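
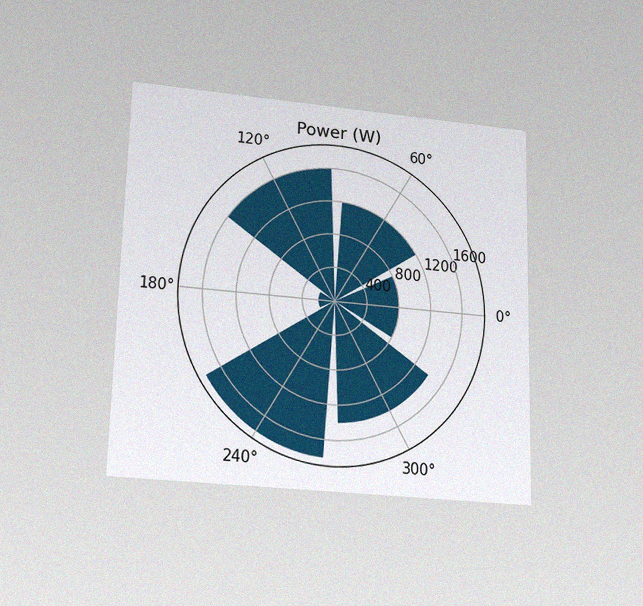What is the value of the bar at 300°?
The chart is viewed slightly from below, with some photo noise. The bar at 300° reaches 1400W on the radial axis.

1400W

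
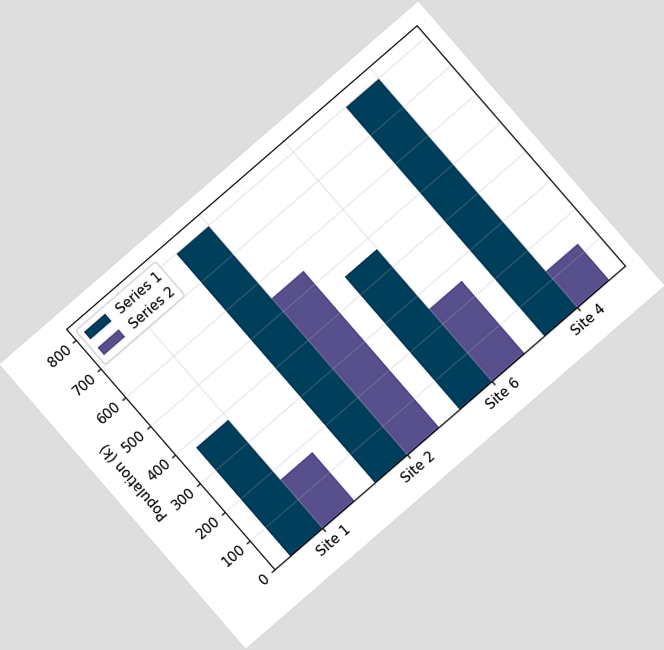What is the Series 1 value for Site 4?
798k

The chart is tilted about 41° counter-clockwise. The Series 1 bar at Site 4 reaches 798k on the y-axis.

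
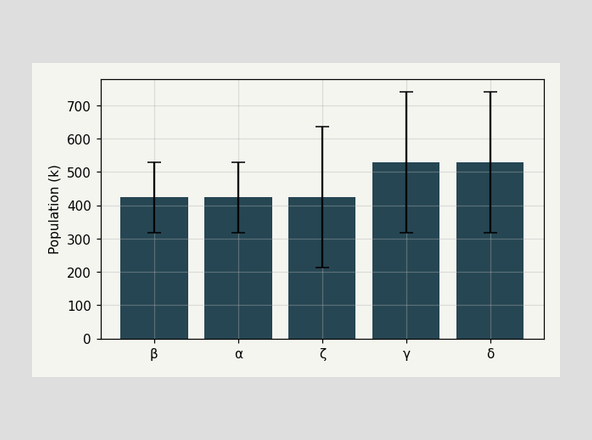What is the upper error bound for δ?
742k

The δ bar's upper whisker reaches 742k.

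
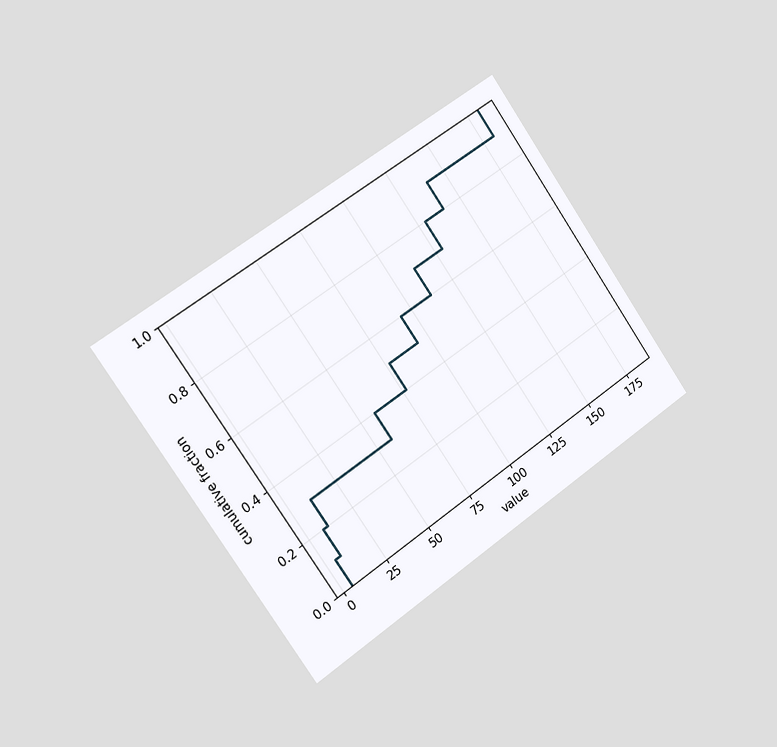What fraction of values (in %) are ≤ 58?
The chart is tilted about 35° counter-clockwise and viewed slightly from the left. At x=58 the ECDF step is at 40%.

40%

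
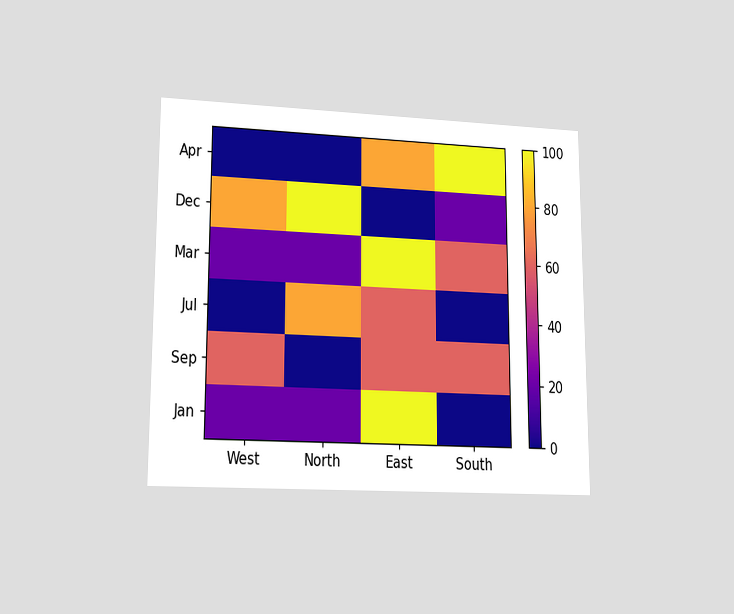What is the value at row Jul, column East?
The chart is viewed at a slight angle. Matching cell (Jul, East) against the colorbar gives 60.

60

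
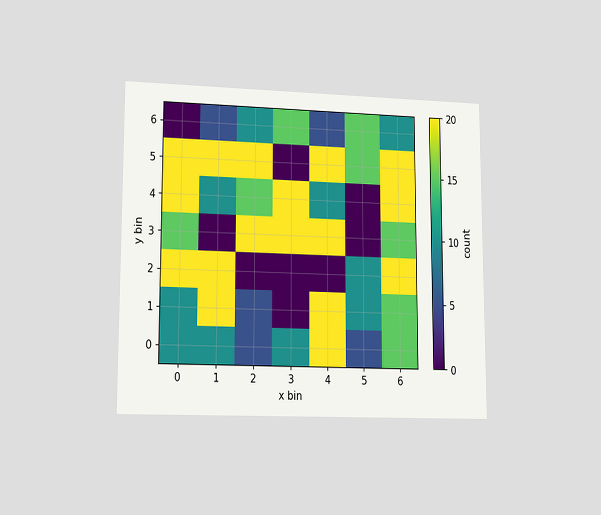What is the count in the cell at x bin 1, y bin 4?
10

The chart is viewed at a slight angle. Matching the cell (1, 4) against the colorbar gives 10.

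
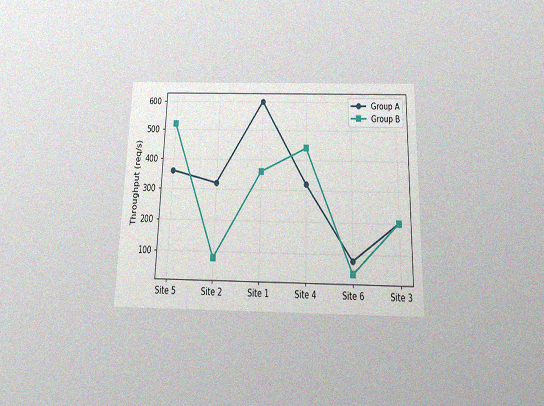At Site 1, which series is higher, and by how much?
Group A, by 240req/s

The chart is viewed slightly from below, with some photo noise. At Site 1, Group A sits above the other line by 240req/s.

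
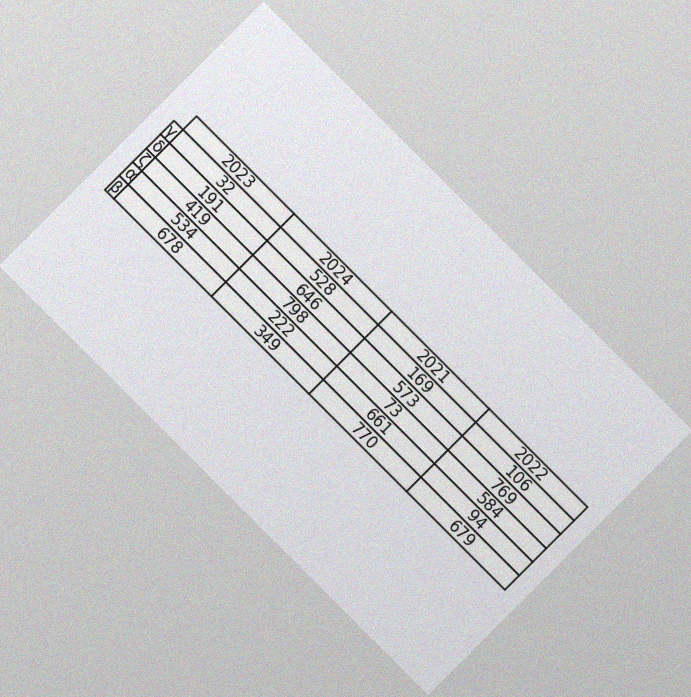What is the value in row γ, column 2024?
528

The chart is tilted about 45° clockwise, with some photo noise. The (γ, 2024) cell reads 528.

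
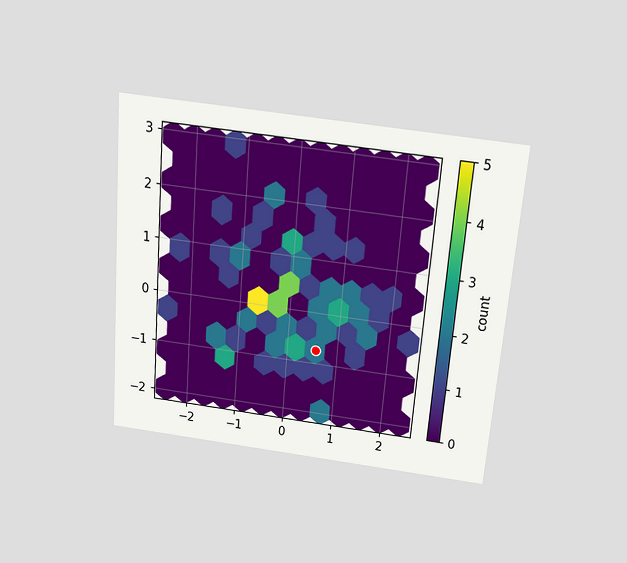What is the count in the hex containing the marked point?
2

The chart is tilted about 5° clockwise and viewed slightly from above. The marked hex reads 2 on the colorbar.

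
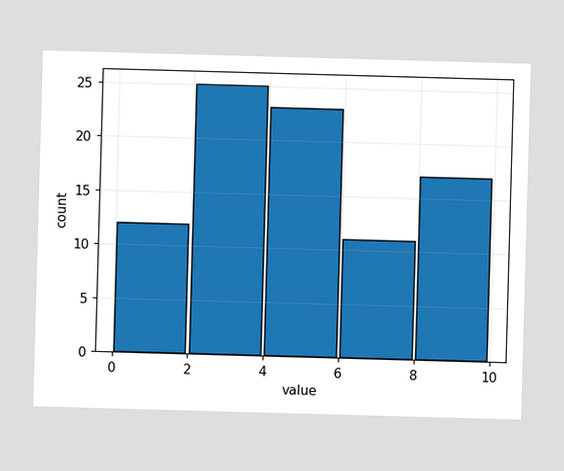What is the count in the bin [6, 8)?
The [6, 8) bin has height 11.

11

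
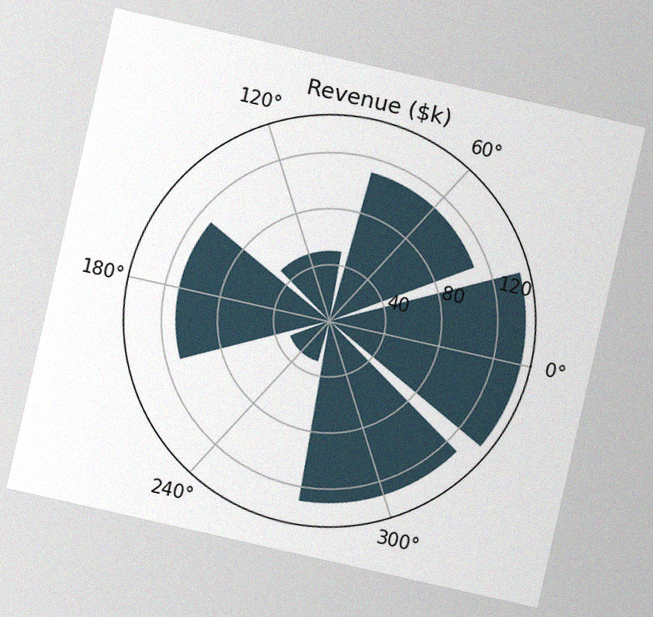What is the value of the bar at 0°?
$140k

The chart is tilted about 13° clockwise, with some photo noise. The bar at 0° reaches $140k on the radial axis.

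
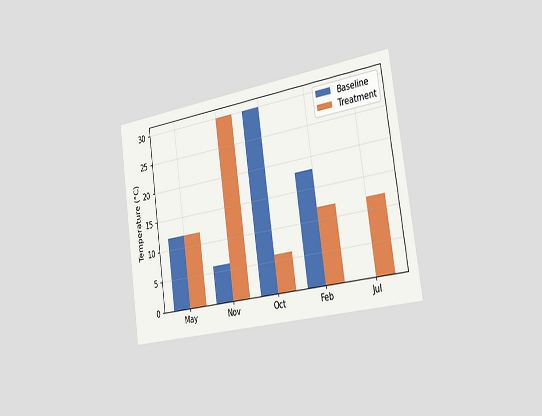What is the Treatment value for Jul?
12°C

The chart is tilted about 8° counter-clockwise and viewed slightly from the right. The Treatment bar at Jul reaches 12°C on the y-axis.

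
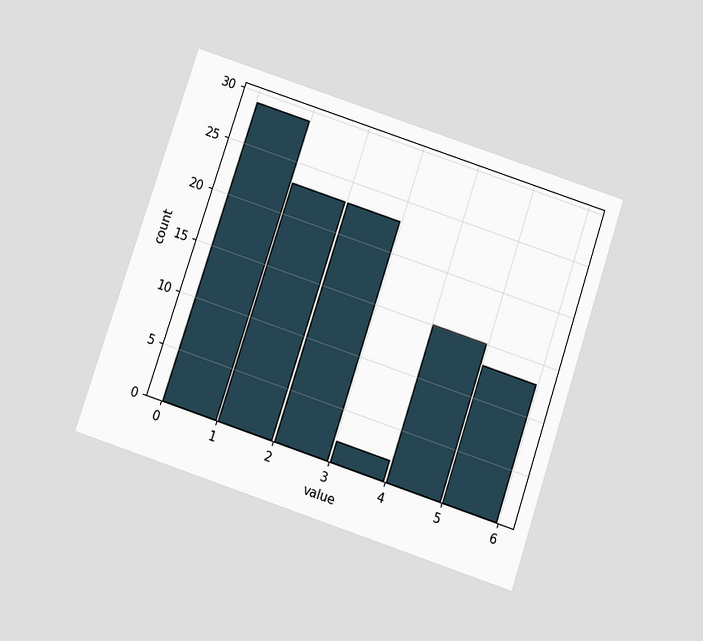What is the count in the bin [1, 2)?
The chart is tilted about 18° clockwise and viewed slightly from below. The [1, 2) bin has height 23.

23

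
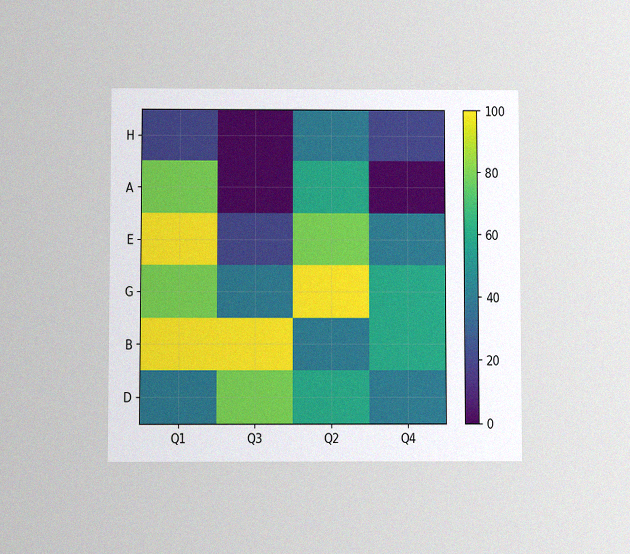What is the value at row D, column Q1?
The chart is viewed slightly from below, with some photo noise. Matching cell (D, Q1) against the colorbar gives 40.

40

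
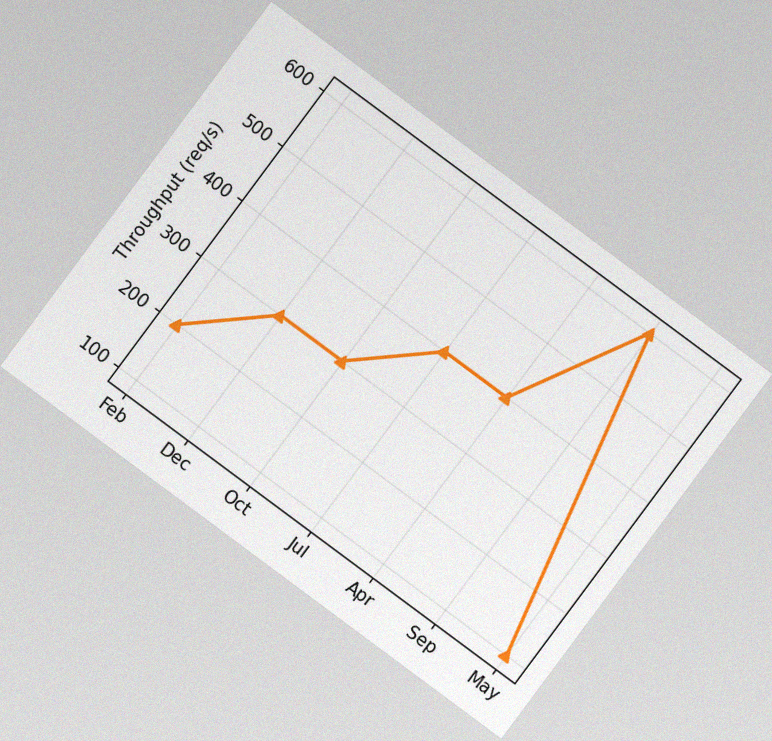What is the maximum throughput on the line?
The chart is tilted about 37° clockwise, with some photo noise. The highest point is at Sep, and reading across to the y-axis gives 600req/s.

600req/s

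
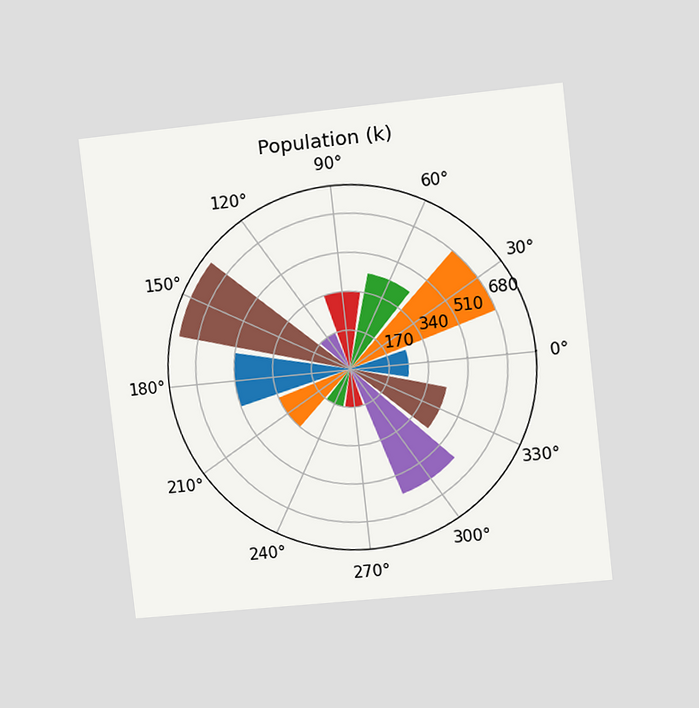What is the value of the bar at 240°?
The chart is tilted about 6° counter-clockwise and viewed at a slight angle. The bar at 240° reaches 170k on the radial axis.

170k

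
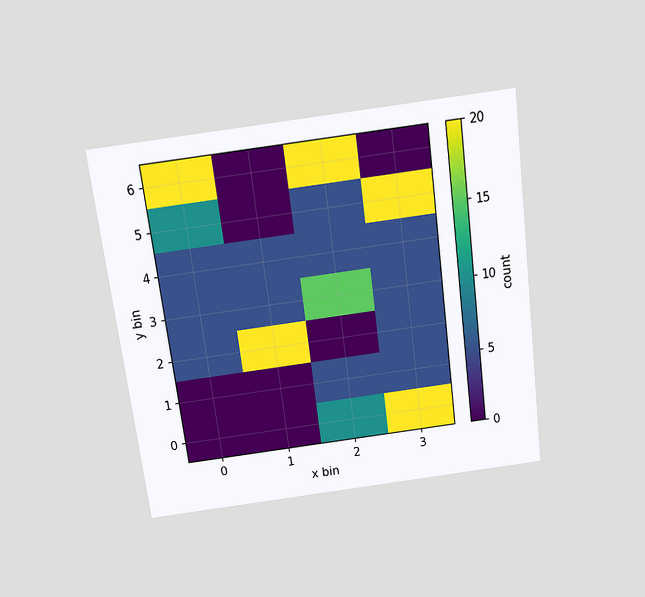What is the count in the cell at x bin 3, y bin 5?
20

The chart is tilted about 7° counter-clockwise and viewed slightly from above. Matching the cell (3, 5) against the colorbar gives 20.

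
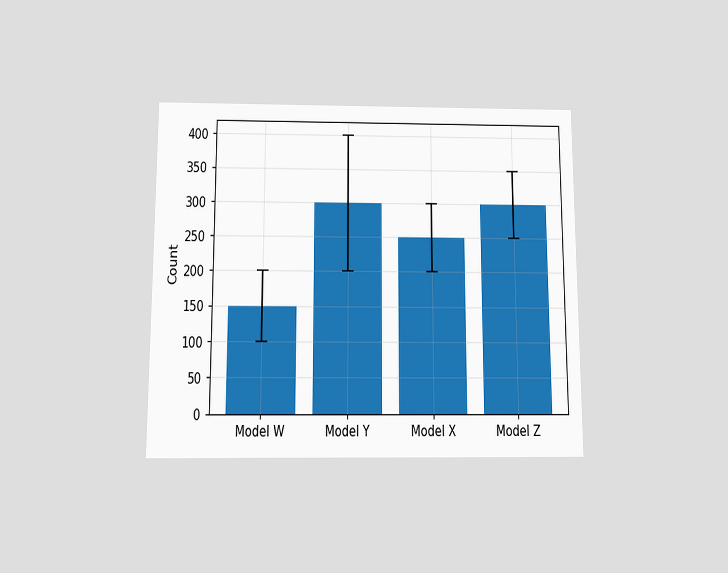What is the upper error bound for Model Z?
350

The chart is viewed slightly from below. The Model Z bar's upper whisker reaches 350.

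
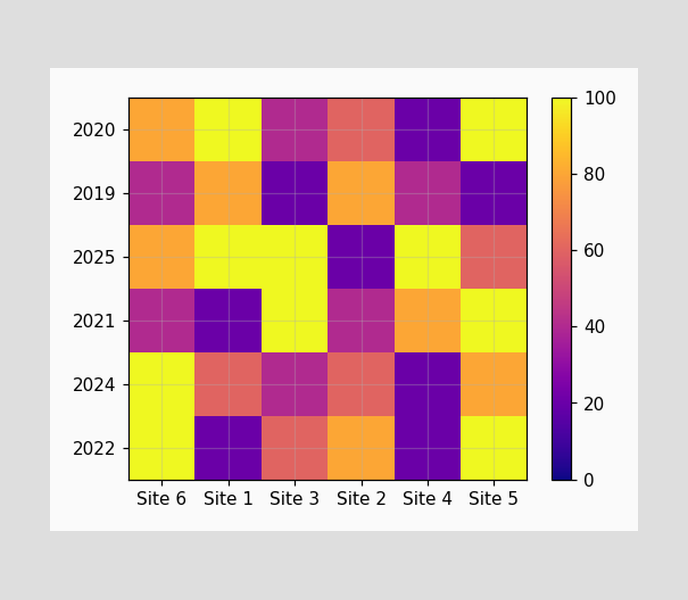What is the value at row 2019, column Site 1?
Matching cell (2019, Site 1) against the colorbar gives 80.

80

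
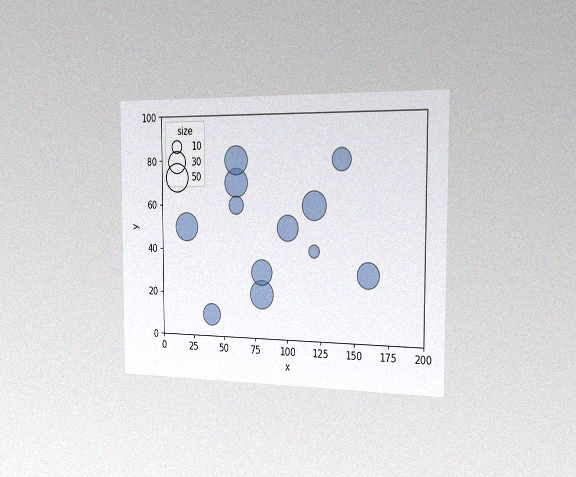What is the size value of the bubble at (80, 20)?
The chart is viewed slightly from the right, with some photo noise. Matching the bubble at (80, 20) against the size legend gives 50.

50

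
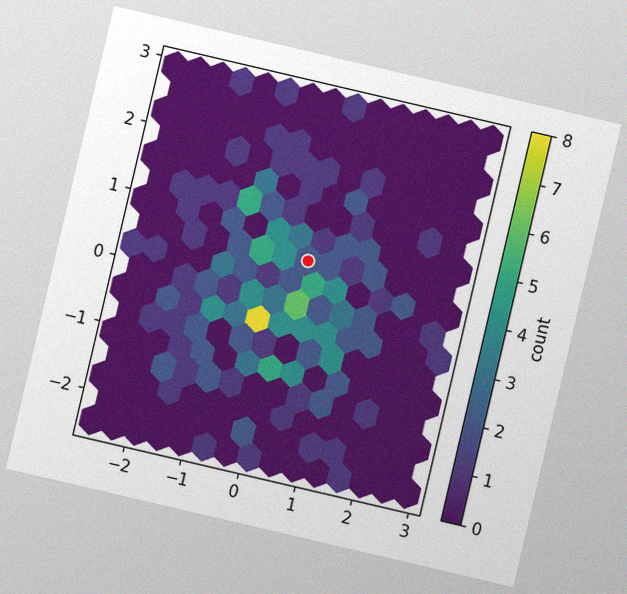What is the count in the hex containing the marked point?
2

The chart is tilted about 13° clockwise, with some photo noise. The marked hex reads 2 on the colorbar.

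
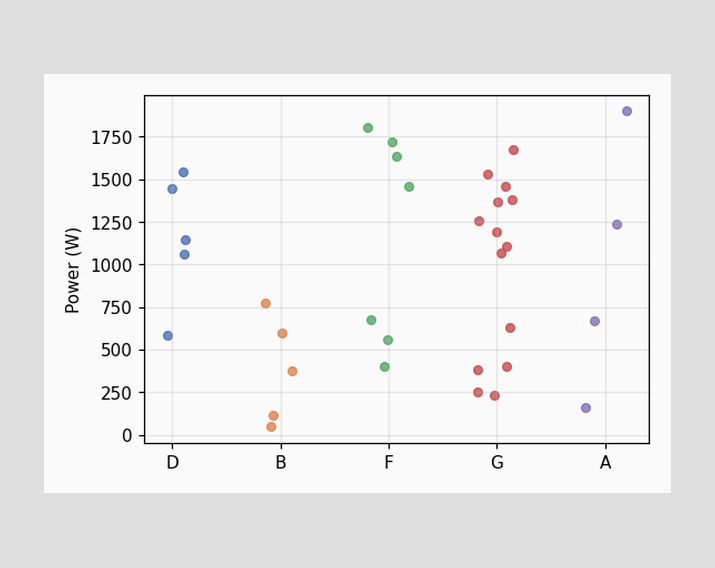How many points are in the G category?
Counting the markers in the G column gives 14.

14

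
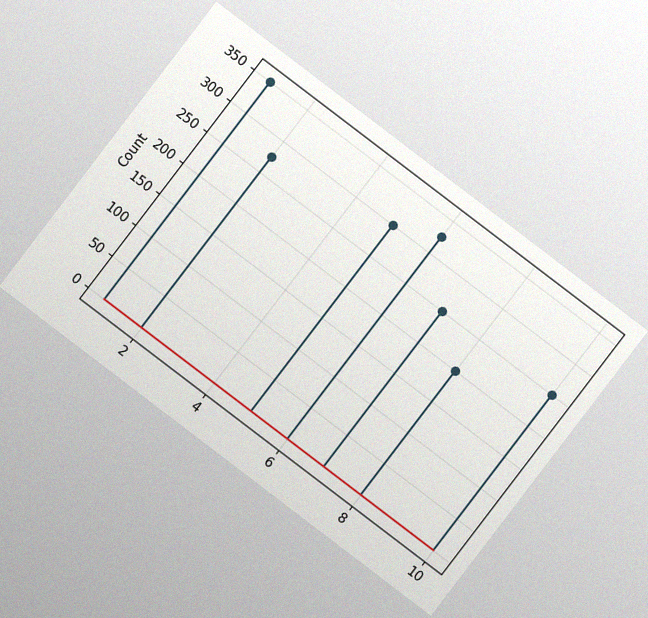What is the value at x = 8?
The chart is tilted about 37° clockwise, with some photo noise. The stem at x=8 reaches 200.

200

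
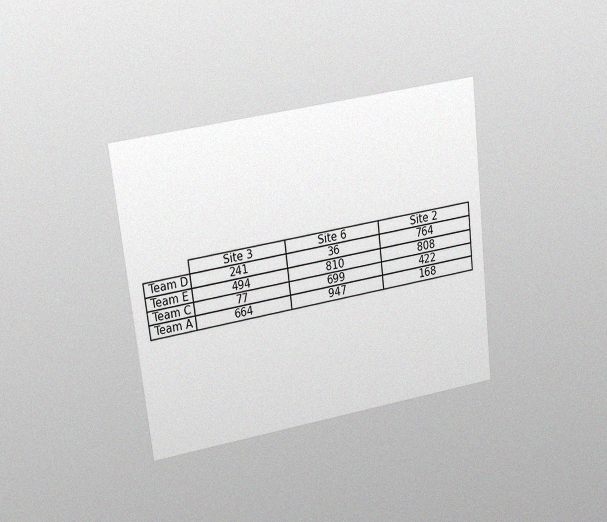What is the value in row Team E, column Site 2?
The chart is tilted about 7° counter-clockwise and viewed at a slight angle, with some photo noise. The (Team E, Site 2) cell reads 808.

808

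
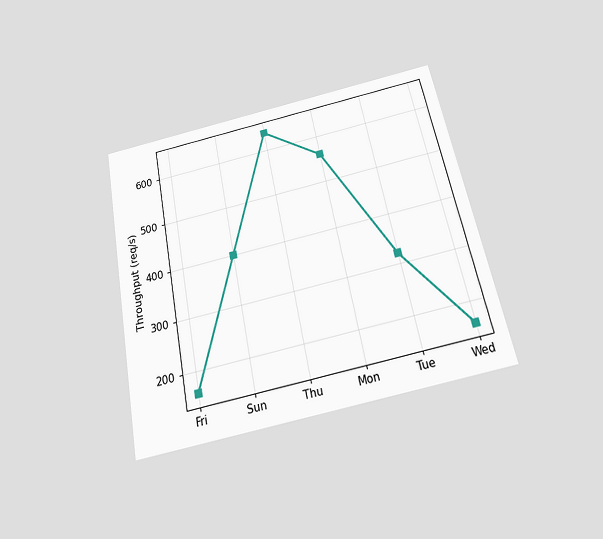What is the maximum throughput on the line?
640req/s

The chart is tilted about 11° counter-clockwise and viewed slightly from below. The highest point is at Thu, and reading across to the y-axis gives 640req/s.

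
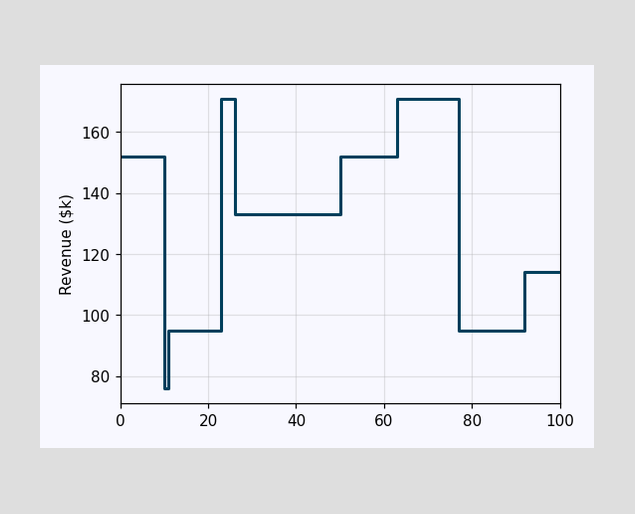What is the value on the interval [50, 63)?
$152k

On [50, 63) the step sits at $152k.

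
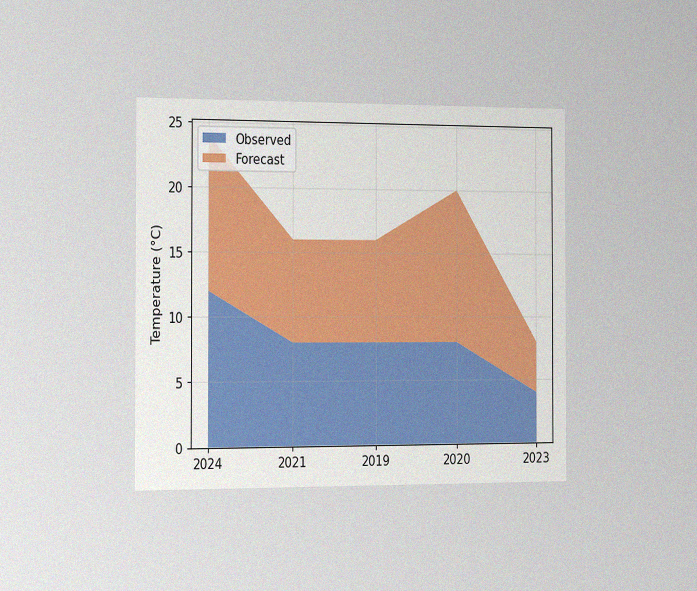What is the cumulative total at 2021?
The chart is viewed slightly from the left, with some photo noise. The stacked total at 2021 reaches 16°C.

16°C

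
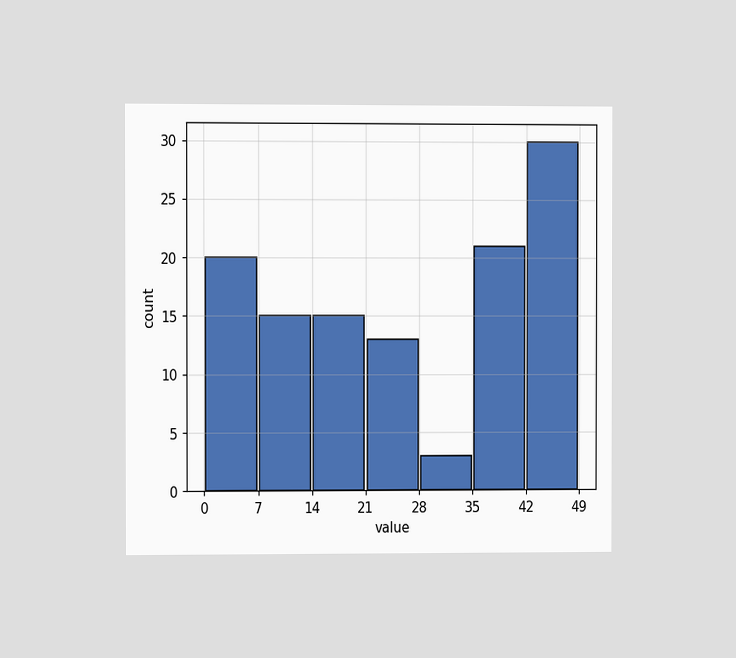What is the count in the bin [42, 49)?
The chart is viewed at a slight angle. The [42, 49) bin has height 30.

30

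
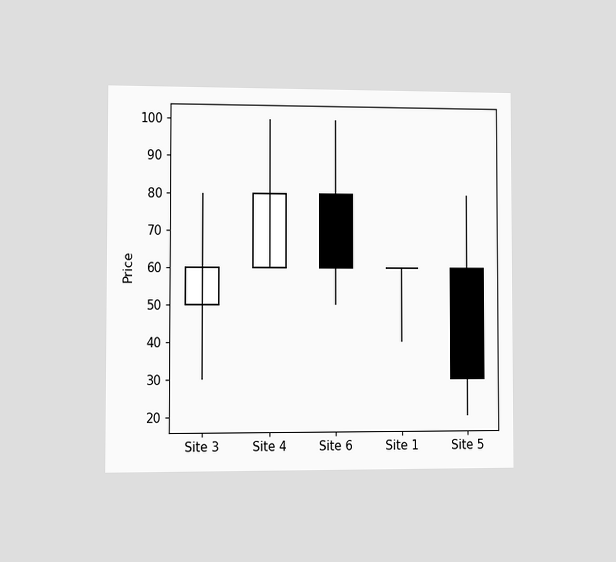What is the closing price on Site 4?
The chart is viewed at a slight angle. The Site 4 candle closes at 80.

80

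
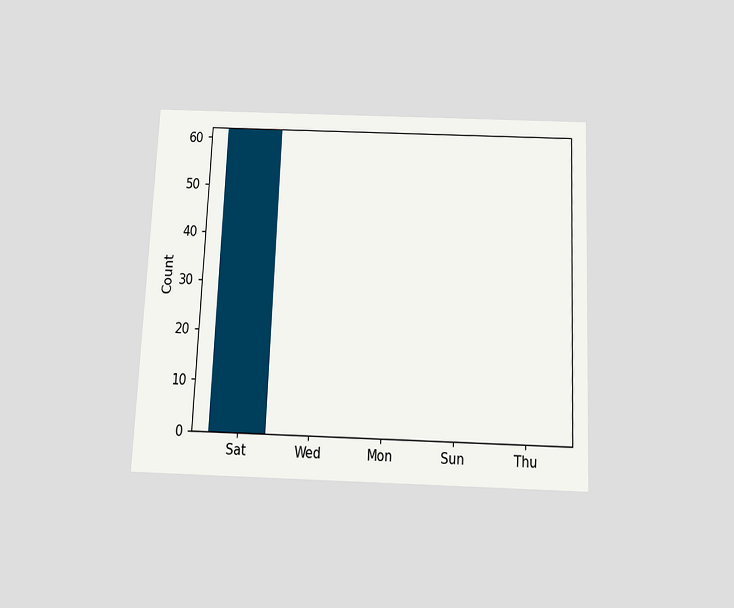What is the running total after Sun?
62

The chart is tilted about 3° clockwise and viewed slightly from below. After Sun the running total reaches 62.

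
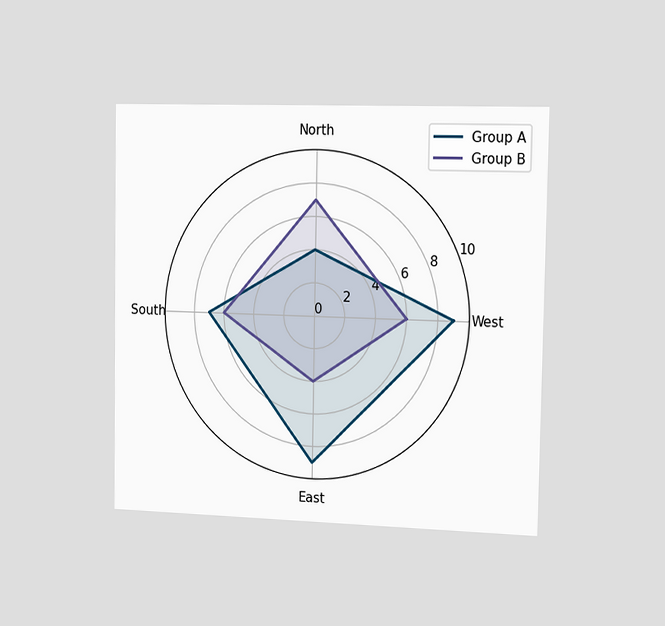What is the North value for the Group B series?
7

The chart is viewed slightly from the right. On the North axis, Group B reaches 7.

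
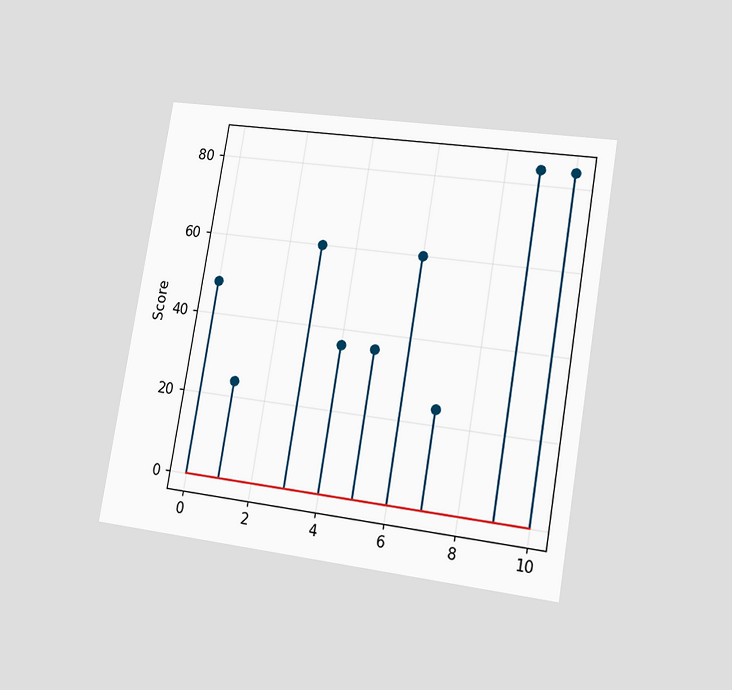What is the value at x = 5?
The chart is tilted about 9° clockwise and viewed slightly from the right. The stem at x=5 reaches 36.

36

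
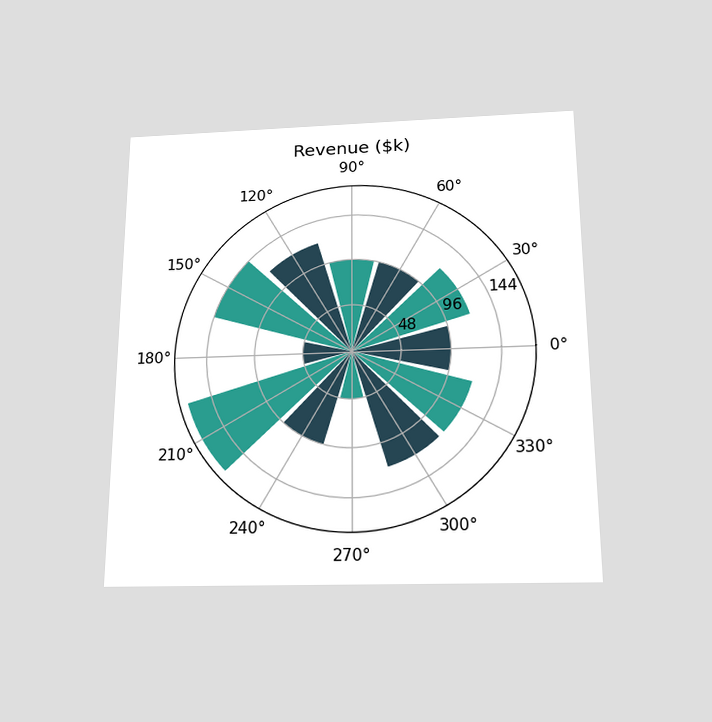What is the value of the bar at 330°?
$120k

The chart is viewed slightly from below. The bar at 330° reaches $120k on the radial axis.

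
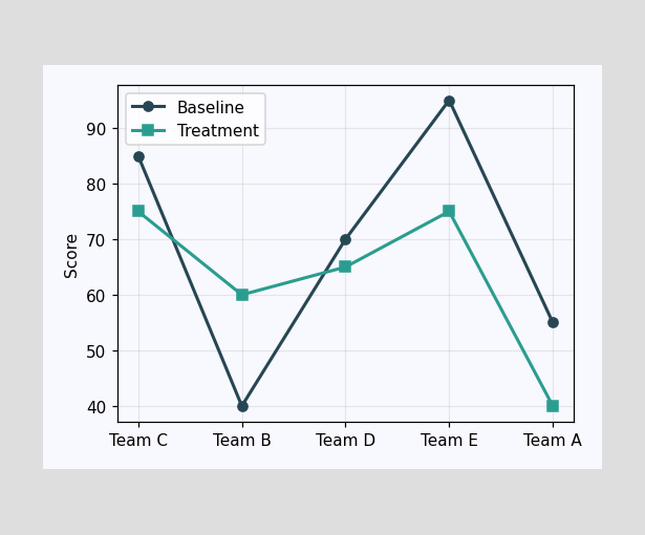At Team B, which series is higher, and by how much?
At Team B, Treatment sits above the other line by 20.

Treatment, by 20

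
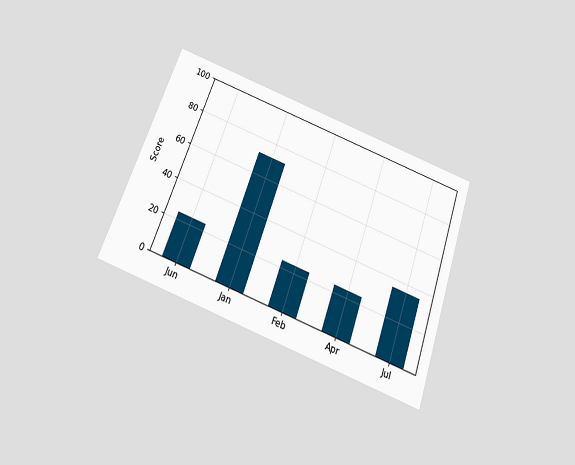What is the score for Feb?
24

The chart is tilted about 20° clockwise and viewed slightly from below. Reading along the chart's y-axis, the Feb bar reaches 24.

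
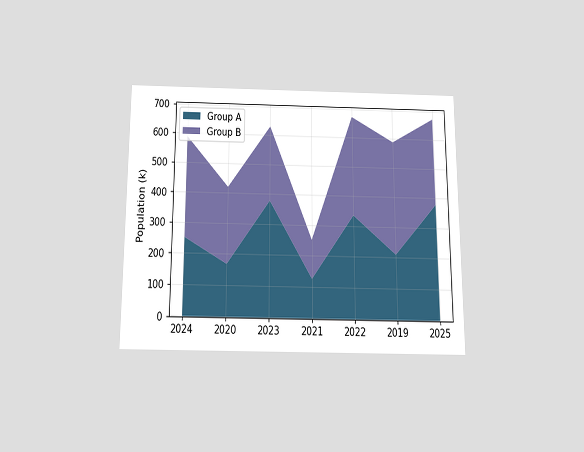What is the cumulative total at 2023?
The chart is viewed slightly from below. The stacked total at 2023 reaches 630k.

630k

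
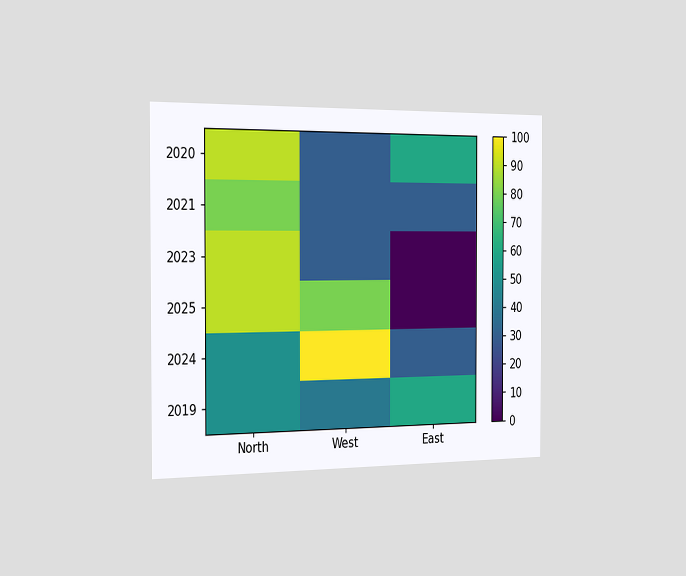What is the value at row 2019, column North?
The chart is viewed slightly from the left. Matching cell (2019, North) against the colorbar gives 50.

50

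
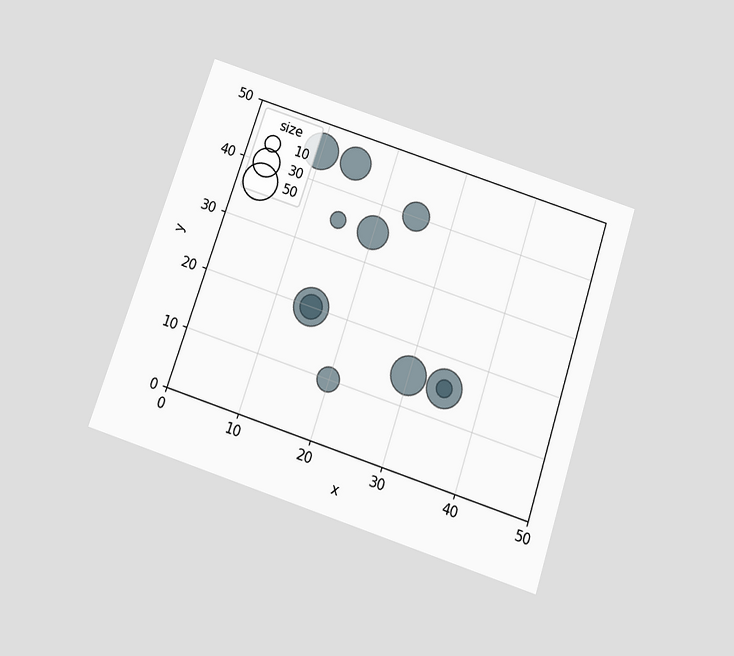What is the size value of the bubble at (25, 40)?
The chart is tilted about 18° clockwise and viewed slightly from below. Matching the bubble at (25, 40) against the size legend gives 30.

30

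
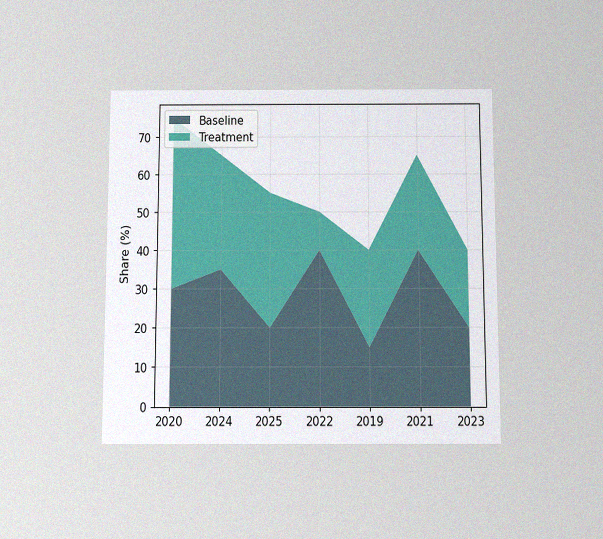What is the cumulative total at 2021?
65%

The chart is viewed slightly from below, with some photo noise. The stacked total at 2021 reaches 65%.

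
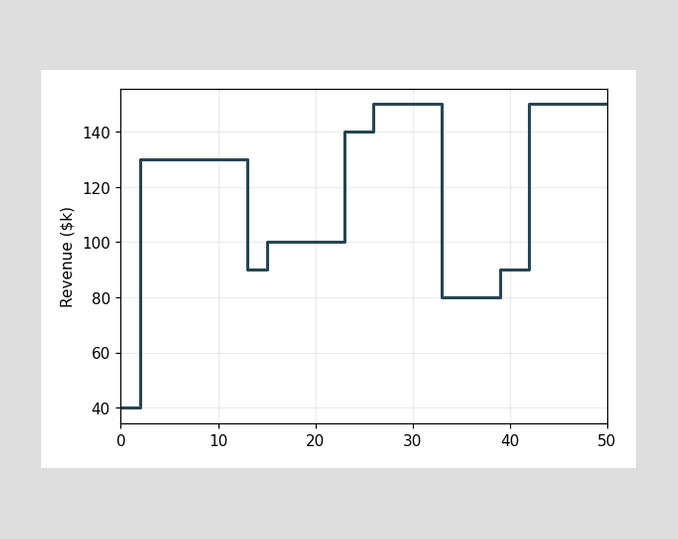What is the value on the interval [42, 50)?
On [42, 50) the step sits at $150k.

$150k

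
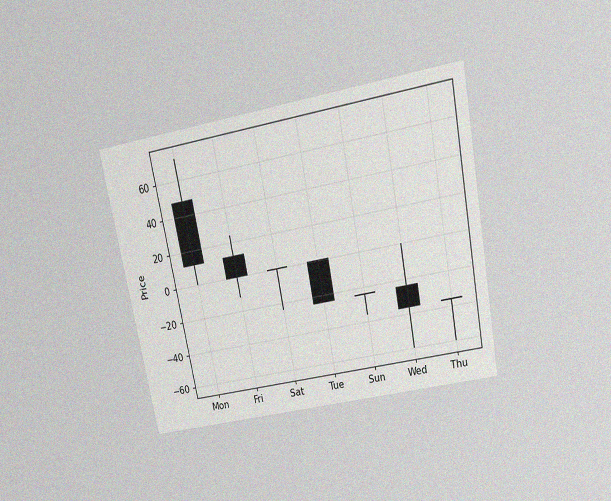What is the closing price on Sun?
The chart is tilted about 11° counter-clockwise and viewed slightly from above, with some photo noise. The Sun candle closes at -24.

-24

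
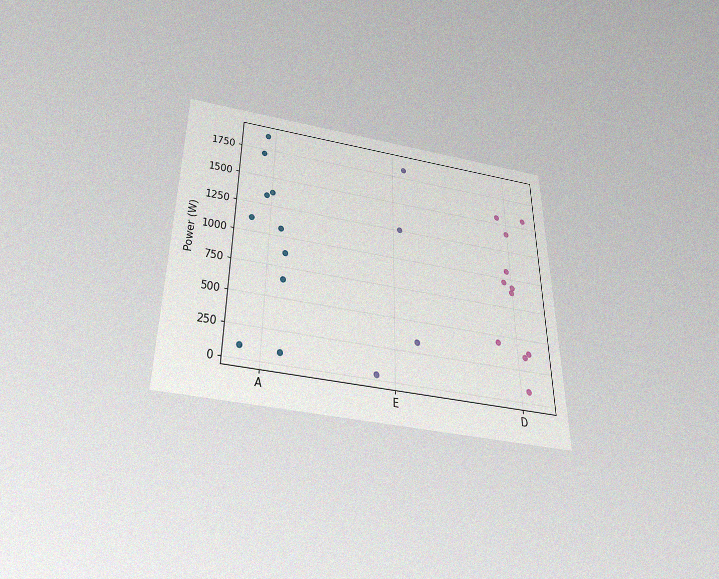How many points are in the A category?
10

The chart is viewed slightly from below, with some photo noise. Counting the markers in the A column gives 10.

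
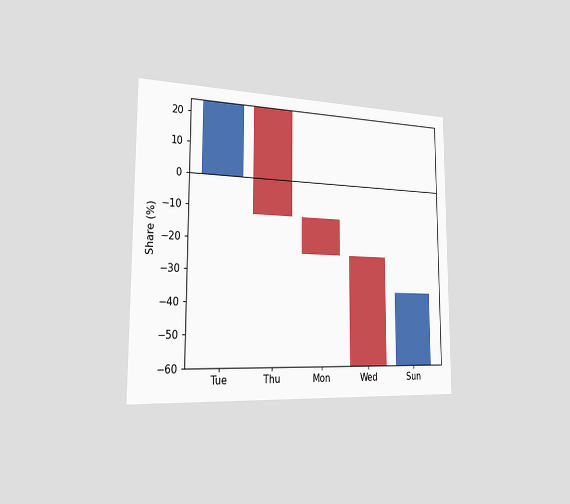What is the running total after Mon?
-24%

The chart is viewed slightly from the left. After Mon the running total reaches -24%.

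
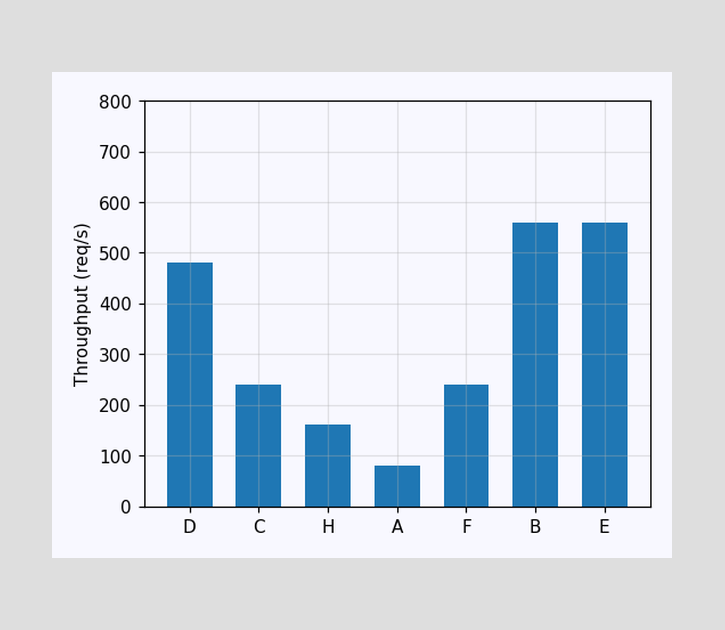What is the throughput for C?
240req/s

Reading along the chart's y-axis, the C bar reaches 240req/s.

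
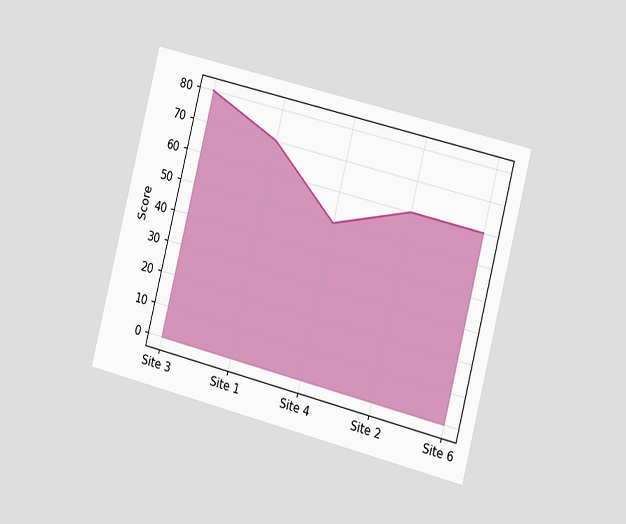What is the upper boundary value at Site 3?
The chart is tilted about 14° clockwise and viewed slightly from the right. At Site 3 the upper boundary is at 80.

80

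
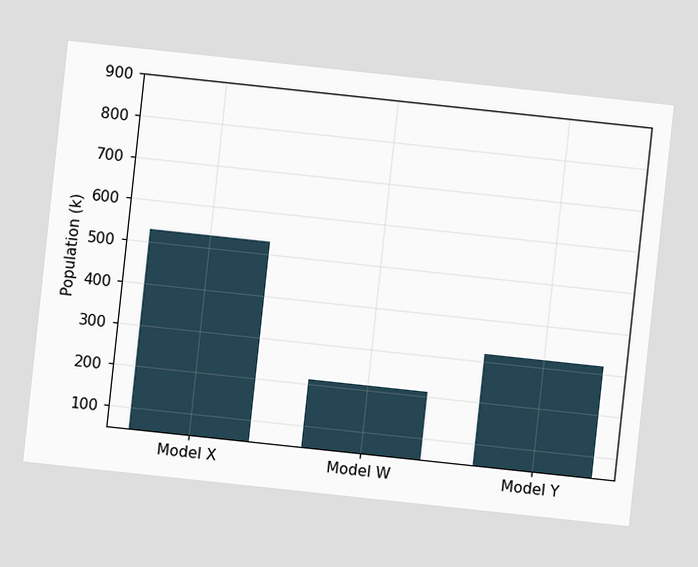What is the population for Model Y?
318k

The chart is tilted about 6° clockwise. Reading along the chart's y-axis, the Model Y bar reaches 318k.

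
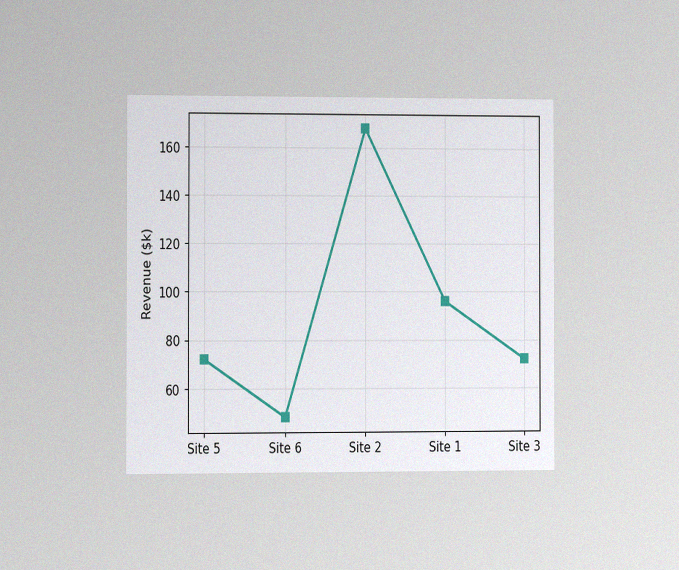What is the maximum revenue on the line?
$168k

The chart is viewed at a slight angle, with some photo noise. The highest point is at Site 2, and reading across to the y-axis gives $168k.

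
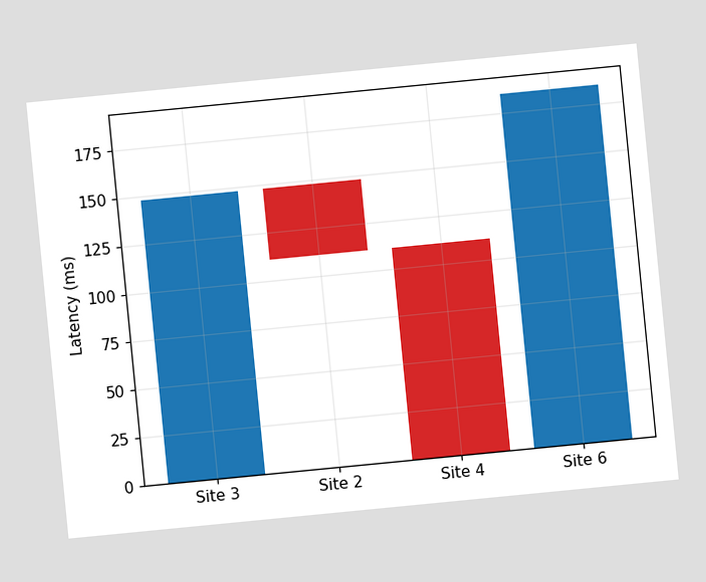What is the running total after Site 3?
148ms

The chart is tilted about 6° counter-clockwise. After Site 3 the running total reaches 148ms.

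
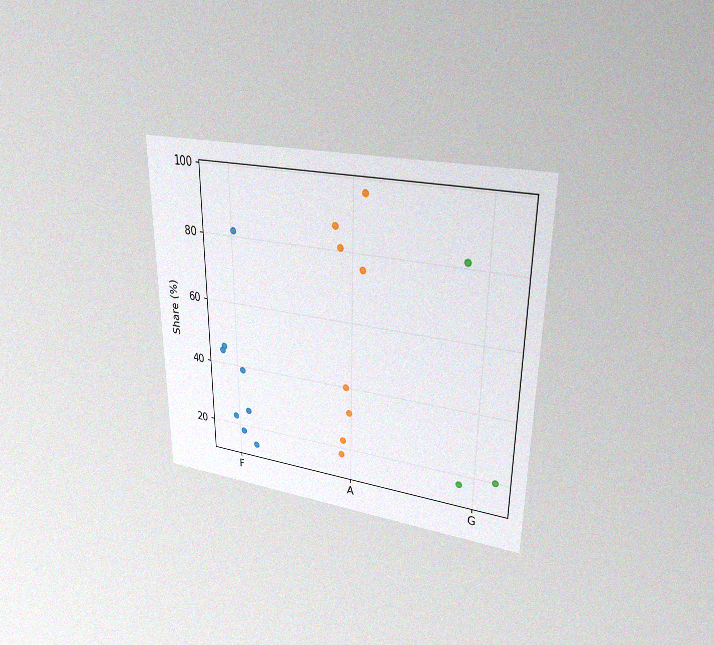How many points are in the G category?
3

The chart is viewed at a slight angle, with some photo noise. Counting the markers in the G column gives 3.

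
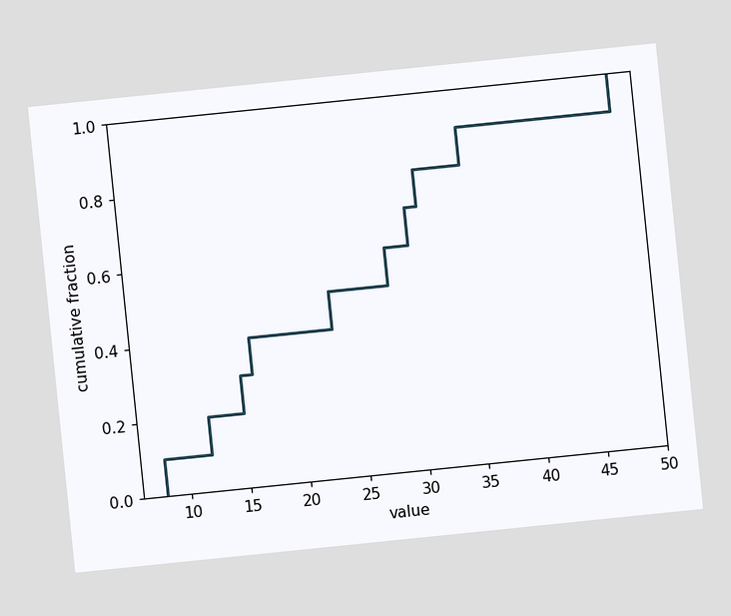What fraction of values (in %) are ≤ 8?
The chart is tilted about 6° counter-clockwise. At x=8 the ECDF step is at 10%.

10%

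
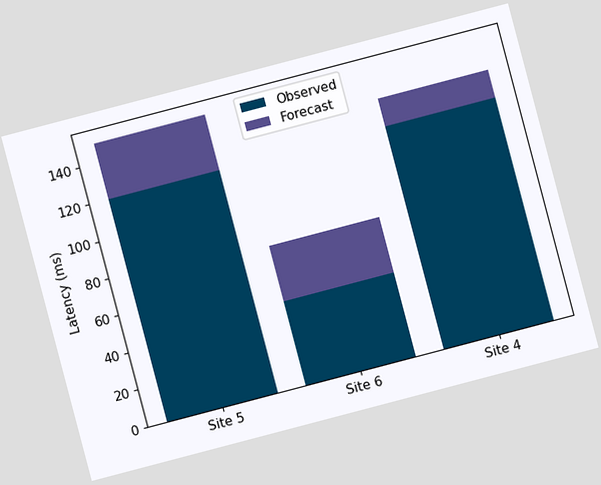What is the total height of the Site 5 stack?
150ms

The chart is tilted about 15° counter-clockwise. The Site 5 stack's top reaches 150ms on the y-axis.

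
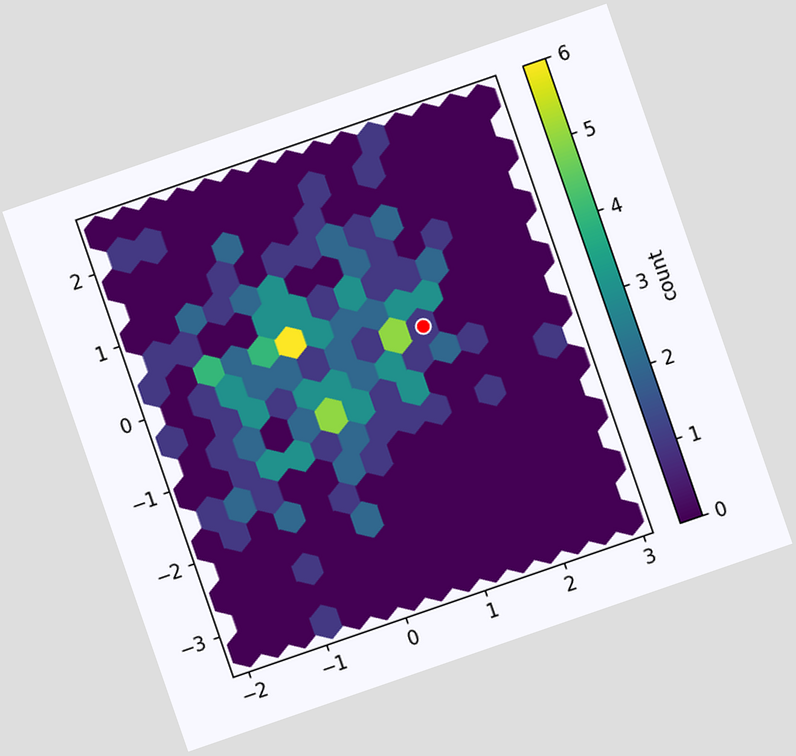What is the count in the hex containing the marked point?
1

The chart is tilted about 19° counter-clockwise. The marked hex reads 1 on the colorbar.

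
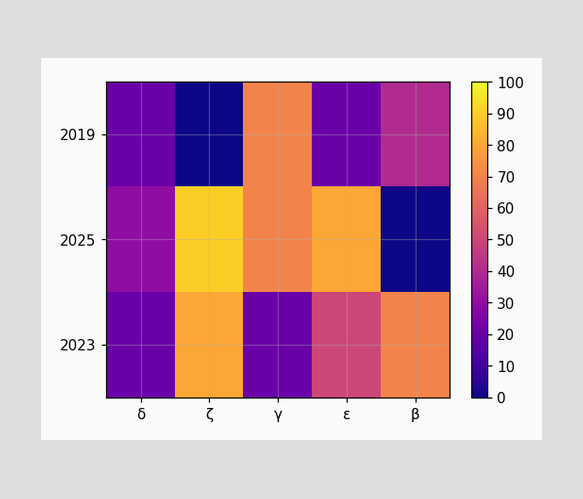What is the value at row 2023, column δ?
Matching cell (2023, δ) against the colorbar gives 20.

20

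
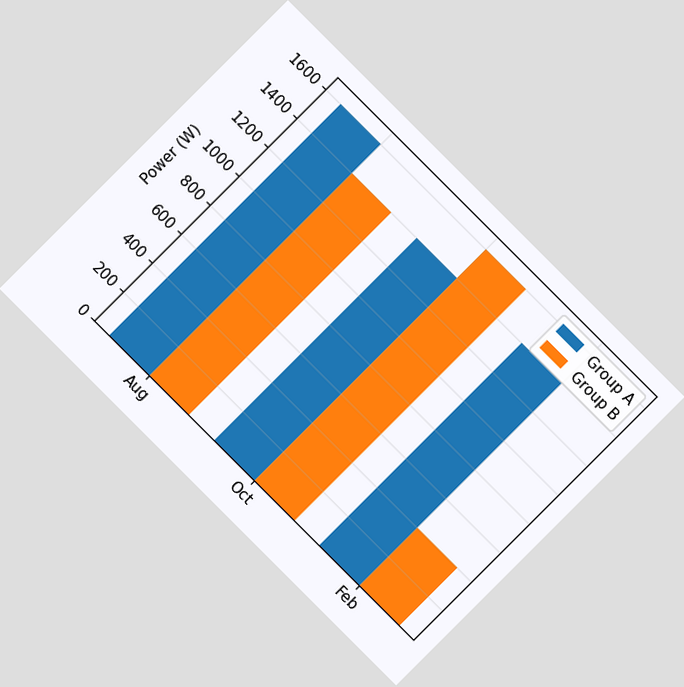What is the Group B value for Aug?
1400W

The chart is tilted about 45° clockwise. The Group B bar at Aug reaches 1400W on the y-axis.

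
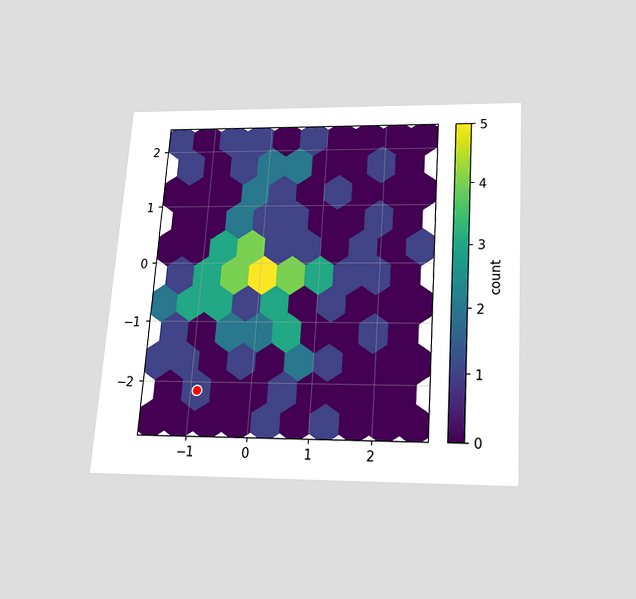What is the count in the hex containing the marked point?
The chart is tilted about 4° clockwise and viewed slightly from below. The marked hex reads 1 on the colorbar.

1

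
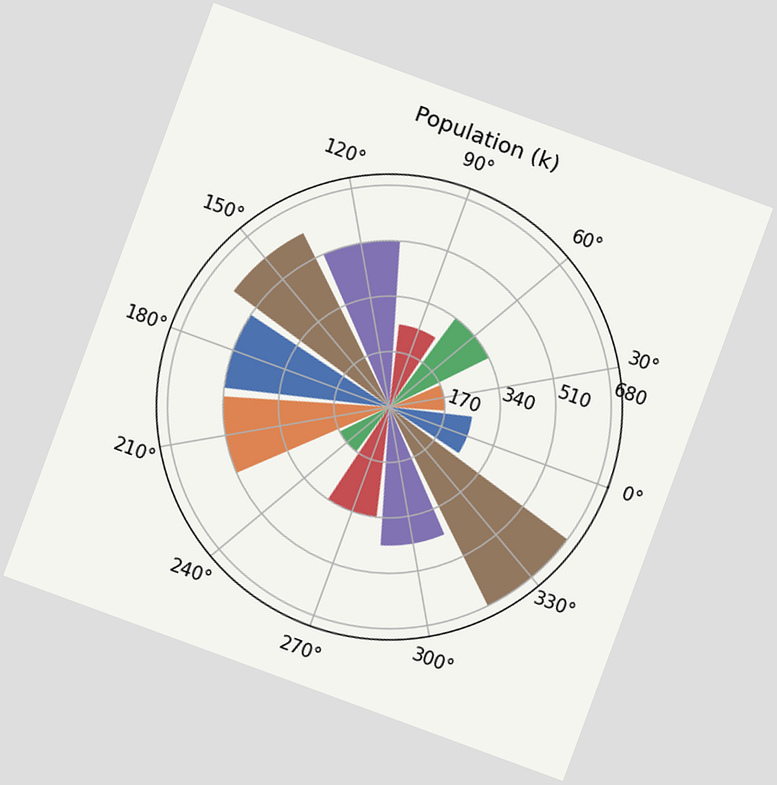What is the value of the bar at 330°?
680k

The chart is tilted about 20° clockwise. The bar at 330° reaches 680k on the radial axis.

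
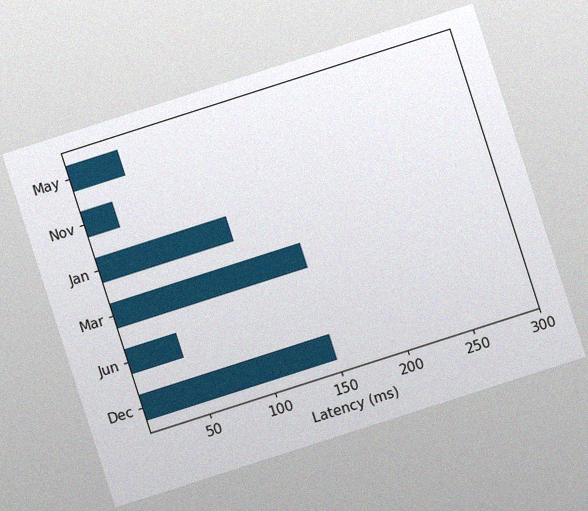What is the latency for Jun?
The chart is tilted about 18° counter-clockwise, with some photo noise. Reading along the chart's x-axis, the Jun bar reaches 45ms.

45ms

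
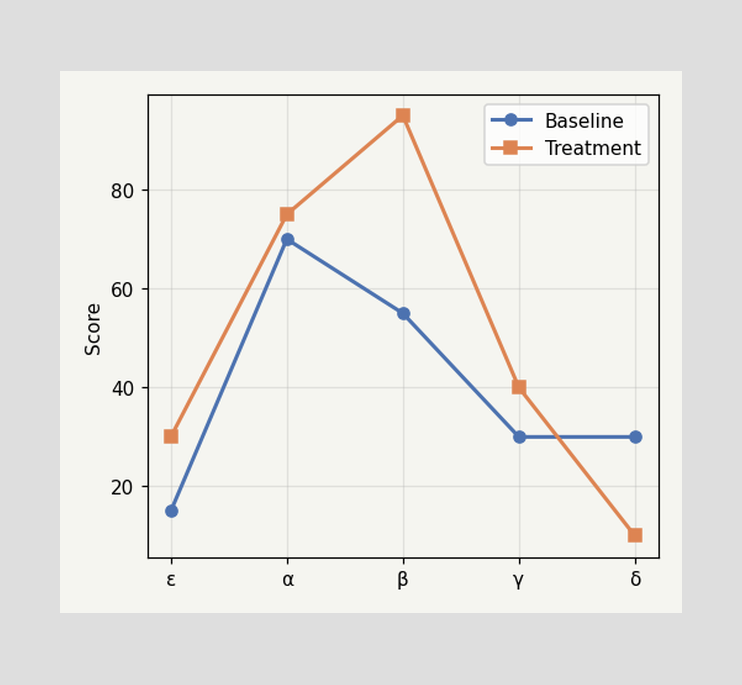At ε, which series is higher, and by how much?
At ε, Treatment sits above the other line by 15.

Treatment, by 15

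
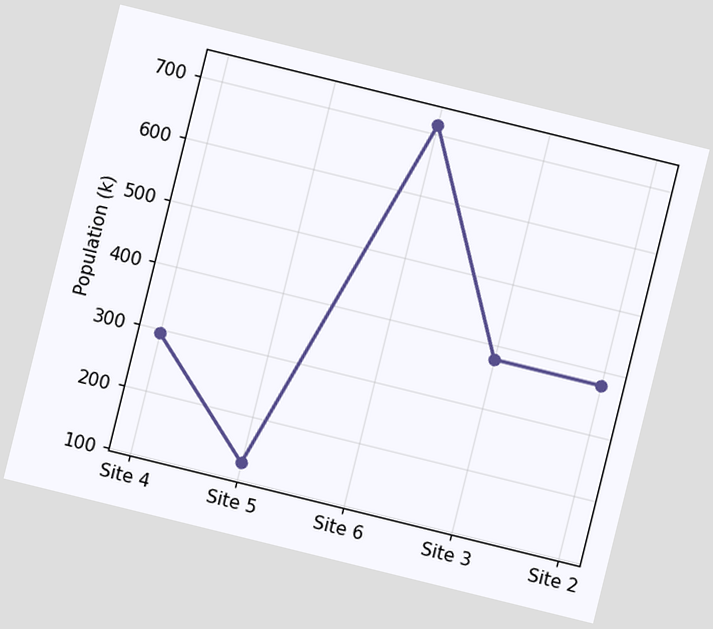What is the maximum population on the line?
The chart is tilted about 14° clockwise. The highest point is at Site 6, and reading across to the y-axis gives 714k.

714k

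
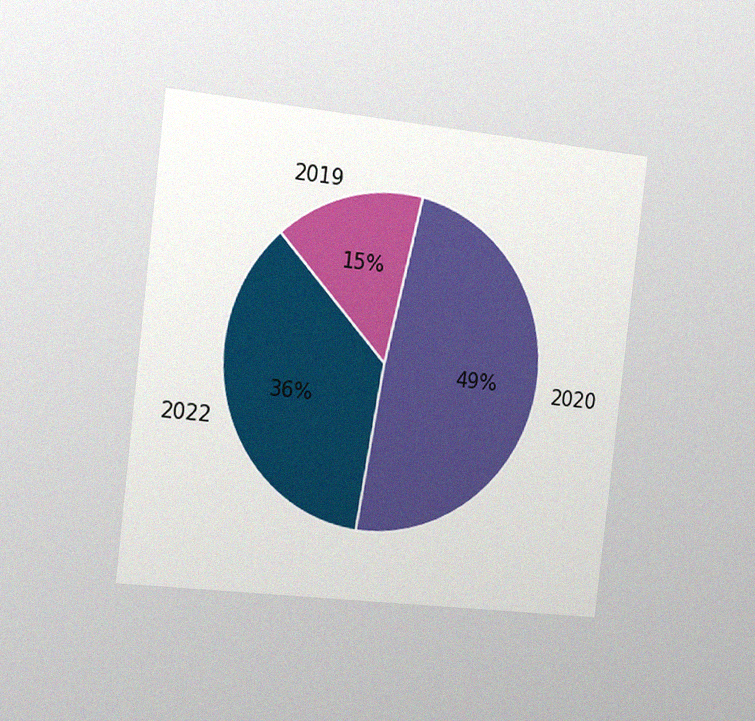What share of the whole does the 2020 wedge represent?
The chart is tilted about 7° clockwise and viewed slightly from the left, with some photo noise. The 2020 slice takes up 49% of the pie.

49%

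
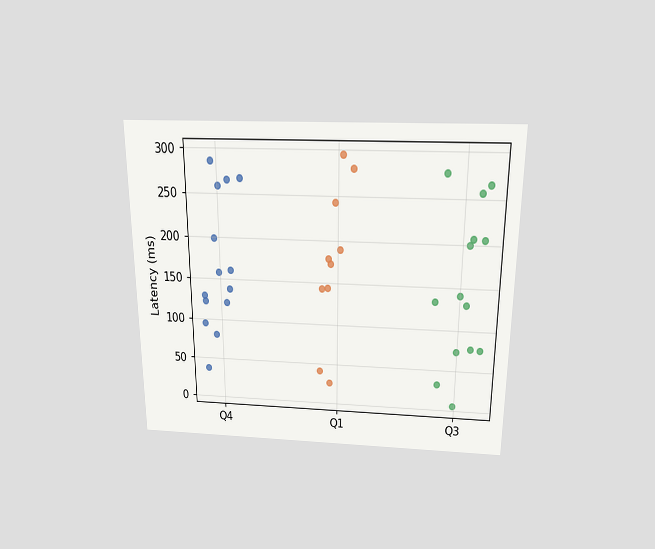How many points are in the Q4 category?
14

The chart is viewed slightly from above. Counting the markers in the Q4 column gives 14.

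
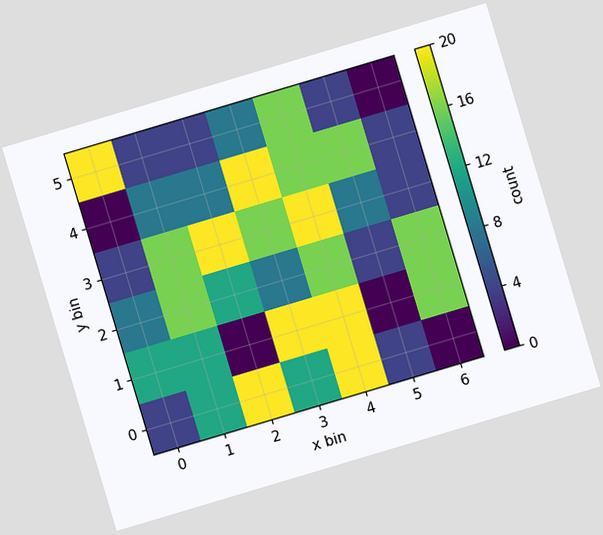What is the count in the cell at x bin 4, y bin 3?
The chart is tilted about 17° counter-clockwise. Matching the cell (4, 3) against the colorbar gives 20.

20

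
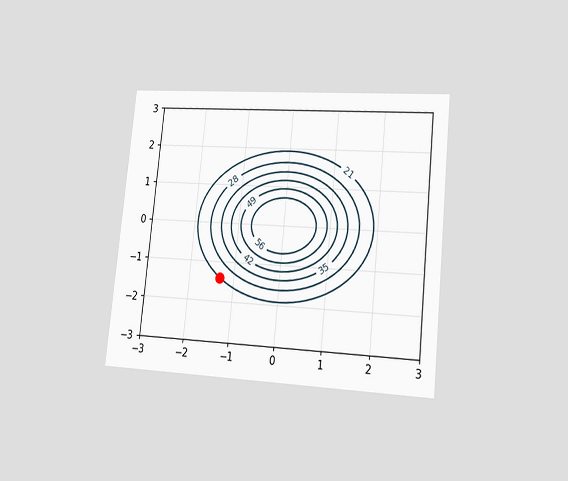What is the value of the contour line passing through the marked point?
The chart is tilted about 6° clockwise and viewed slightly from the right. The marked point sits on the contour labelled 21.

21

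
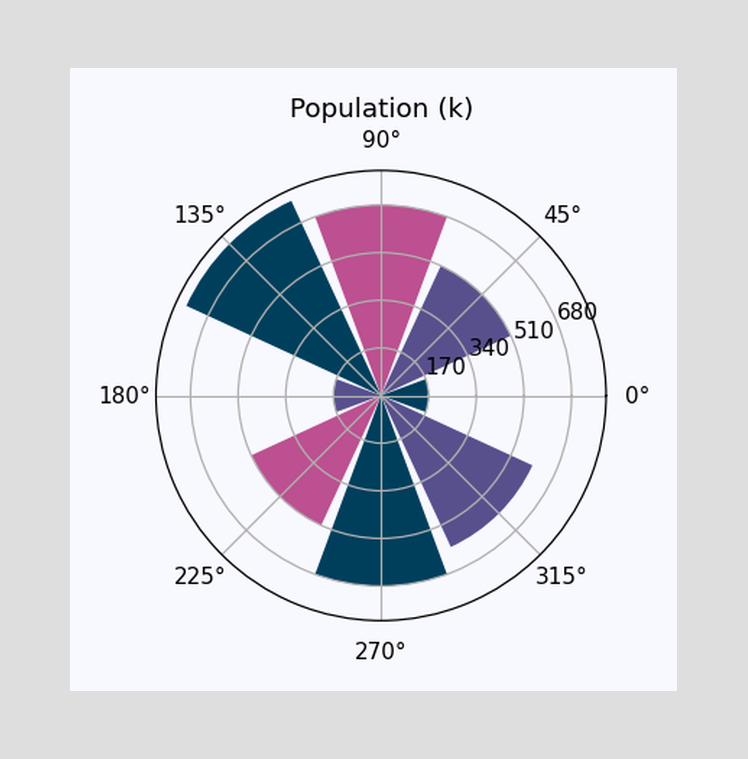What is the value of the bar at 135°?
The bar at 135° reaches 765k on the radial axis.

765k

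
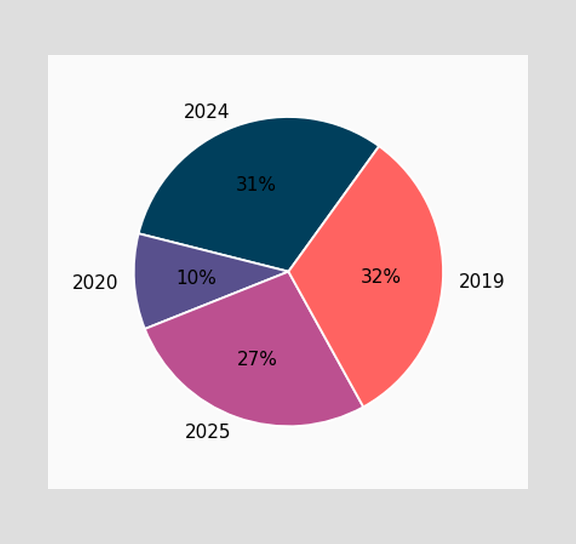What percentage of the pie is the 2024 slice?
31%

The 2024 slice takes up 31% of the pie.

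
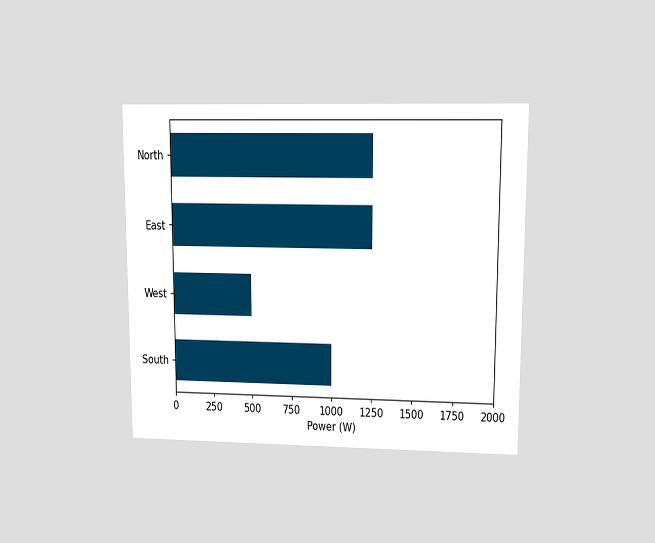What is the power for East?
1250W

The chart is viewed at a slight angle. Reading along the chart's x-axis, the East bar reaches 1250W.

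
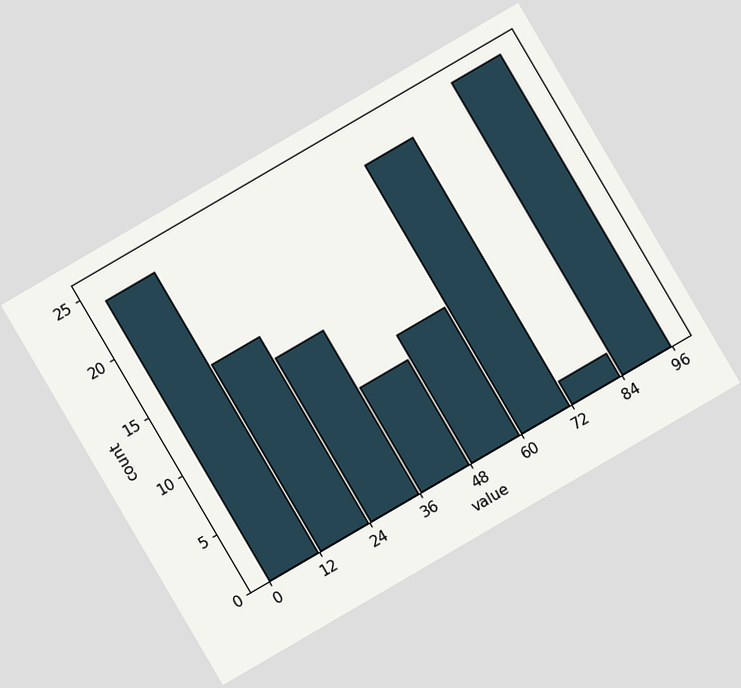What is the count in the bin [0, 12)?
The chart is tilted about 30° counter-clockwise. The [0, 12) bin has height 24.

24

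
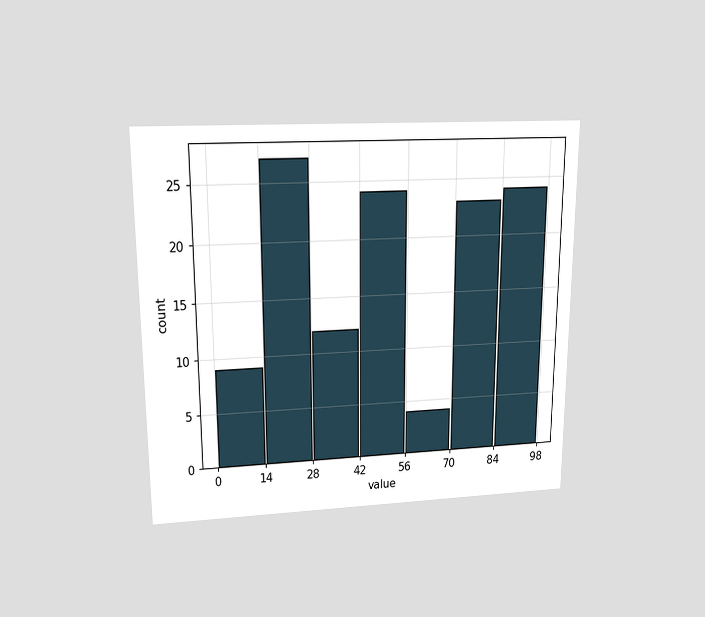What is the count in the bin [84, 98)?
The chart is viewed slightly from above. The [84, 98) bin has height 24.

24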